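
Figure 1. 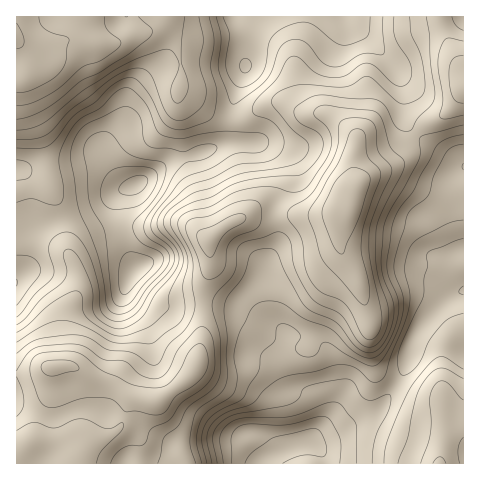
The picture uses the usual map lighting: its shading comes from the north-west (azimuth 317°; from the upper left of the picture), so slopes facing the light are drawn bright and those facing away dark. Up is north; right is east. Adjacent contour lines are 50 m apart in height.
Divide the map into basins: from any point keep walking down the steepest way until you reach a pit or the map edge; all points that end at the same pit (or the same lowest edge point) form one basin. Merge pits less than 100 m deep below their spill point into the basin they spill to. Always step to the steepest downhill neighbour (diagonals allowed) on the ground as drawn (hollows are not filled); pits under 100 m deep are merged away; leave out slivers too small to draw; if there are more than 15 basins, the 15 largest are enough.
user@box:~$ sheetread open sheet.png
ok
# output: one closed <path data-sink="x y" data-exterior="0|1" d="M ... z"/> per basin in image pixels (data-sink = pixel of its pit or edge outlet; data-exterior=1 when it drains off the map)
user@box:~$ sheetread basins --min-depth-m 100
<path data-sink="260 463" data-exterior="1" d="M463 91l-12 18-11 9-16 8-35 39-24 12-8 8-10 23-18 6-11 2-69 0-19 6-21 19 2 25-7 22-1 41-5 33-12 18-28 21-28-6-38-16-21-13-22 1-16 6-16 1-1 89 447 1z"/><path data-sink="136 185" data-exterior="0" d="M158 29l-47 15-45-4-30 14-9-1-11-11 1 332 16-1 16-6 22-1 21 13 38 16 28 6 28-21 12-18 5-33 1-41 7-22-2-25 14-14 21-10 85-3 15-4 6-6 6-18-3-13 3-36-9-10-20-13-23-1-21-11-16 3-19 13-11 3-12 0-12-5-34-24 3-22-6-24-9-11z"/><path data-sink="245 67" data-exterior="0" d="M439 16l-277 0-15 15 11-2 12 9 6 8 5 16 1 16-3 14 36 26 10 3 12 0 11-3 19-13 16-3 21 11 18 0 15 7 19 17-3 36 3 13 9-9 24-12 35-39 25-16 15-20-1-19-18-35z"/>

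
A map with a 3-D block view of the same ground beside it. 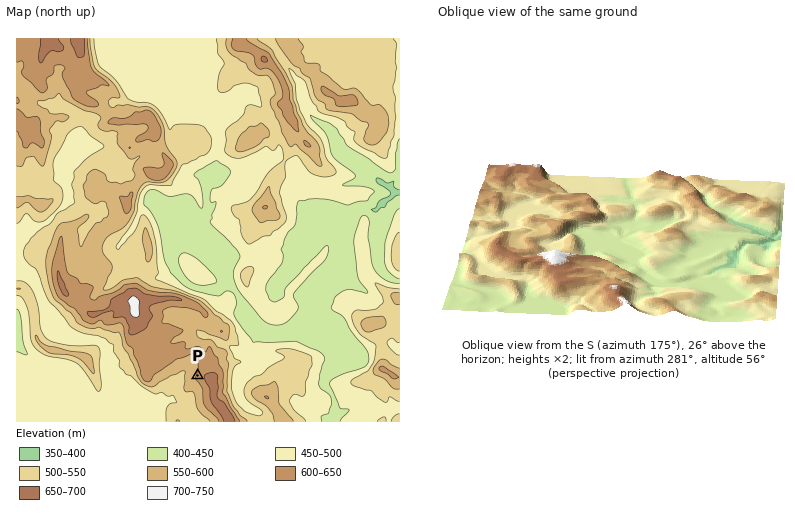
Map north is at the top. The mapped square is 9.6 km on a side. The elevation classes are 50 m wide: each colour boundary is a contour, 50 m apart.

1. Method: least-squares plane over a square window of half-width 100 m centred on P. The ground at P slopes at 15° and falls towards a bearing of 280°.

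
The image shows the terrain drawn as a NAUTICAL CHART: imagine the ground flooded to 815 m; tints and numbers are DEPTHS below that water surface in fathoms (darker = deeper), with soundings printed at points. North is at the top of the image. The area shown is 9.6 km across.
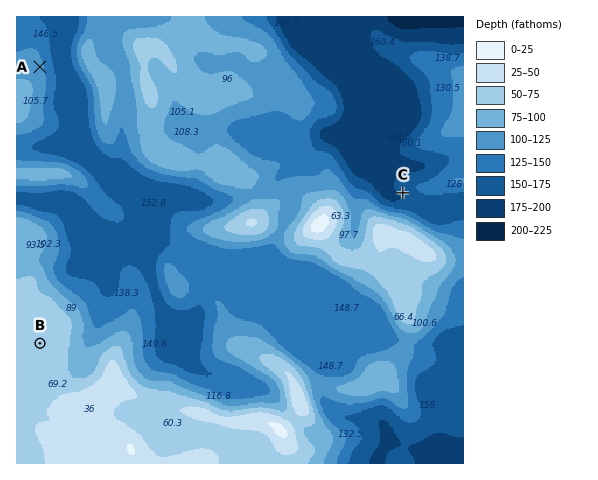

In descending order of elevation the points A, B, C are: B A C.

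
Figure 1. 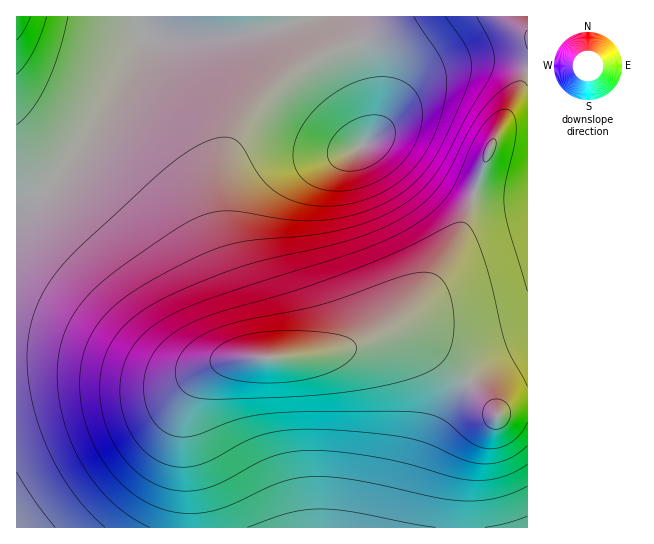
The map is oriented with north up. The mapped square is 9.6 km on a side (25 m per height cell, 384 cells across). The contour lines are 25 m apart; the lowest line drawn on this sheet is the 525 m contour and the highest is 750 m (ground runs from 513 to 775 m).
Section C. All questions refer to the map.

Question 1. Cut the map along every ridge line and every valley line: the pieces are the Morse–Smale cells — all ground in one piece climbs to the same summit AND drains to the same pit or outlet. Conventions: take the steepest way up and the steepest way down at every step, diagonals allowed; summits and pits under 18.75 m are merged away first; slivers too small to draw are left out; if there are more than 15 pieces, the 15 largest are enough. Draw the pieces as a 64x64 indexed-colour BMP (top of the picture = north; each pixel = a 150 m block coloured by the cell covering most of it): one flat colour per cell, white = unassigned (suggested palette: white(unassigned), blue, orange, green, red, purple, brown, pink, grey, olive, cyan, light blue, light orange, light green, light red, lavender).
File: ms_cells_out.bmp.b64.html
<image width="64" height="64" href="data:image/bmp;base64,Qk12CAAAAAAAAHYAAAAoAAAAQAAAAEAAAAABAAQAAAAAAAAIAAATCwAAEwsAABAAAAAAAAAA////ALR3HwAOf/8ALKAsACgn1gC9Z5QAS1aMAMJ34wB/f38AIr28AM++FwDox64AeLv/AIrfmACWmP8A1bDFADMzMzMzMzMzMzMzIiIiIiIiIiIiIiIiIiIiIiIiIiIiMzMzMzMzMzMzMzMiIiIiIiIiIiIiIiIiIiIiIiIiIiIzMzMzMzMzMzMzMyIiIiIiIiIiIiIiIiIiIiIiIiIiIjMzMzMzMzMzMzMzIiIiIiIiIiIiIiIiIiIiIiIiIiIiMzMzMzMzMzMzMzMiIiIiIiIiIiIiIiIiIiIiIiIiIiIzMzMzMzMzMzMzMyIiIiIiIiIiIiIiIiIiIiIiIiIiIjMzMzMzMzMzMzMzIiIiIiIiIiIiIiIiIiIiIiIiIiIiMzMzMzMzMzMzMzMiIiIiIiIiIiIiIiIiIiIiIiIiIiIzMzMzMzMzMzMzMyIiIiIiIiIiIiIiIiIiIiIiIiIiIjMzMzMzMzMzMzMyIiIiIiIiIiIiIiIiIiIiIiIiIiIiMzMzMzMzMzMzMzIiIiIiIiIiIiIiIiIiIiIiIiIiIiIzMzMzMzMzMzMzMiIiIiIiIiIiIiIiIiIiIiIiIiIiIjMzMzMzMzMzMzMyIiIiIiIiIiIiIiIiIiIiIiIiIiIiMzMzMzMzMzMzMzIiIiIiIiIiIiIiIiIiIiIiIiIiIiIzMzMzMzMzMzMzMiIiIiIiIiIiIiIiIiIiIiIiIiISIjMzMzMzMzMzMzMzIiIiIiIiIiIiIiIiIiIiIiIiIRERMzMzMzMzMzMzMzMiIiIiIiIiIiIiIiIiIiIiIiIREREzMzMzMzMzMzMzMyIiIiIiIiIiIiIiIiIiIiIiIRERETMzMzMzMzMzMzMzMiIiIiIiIiIiIiIiIiIiIiIRERERMzMzMzMzMzEREREzIiIiIiIiIiIiIiIiIiIiIREREREzMzMzMzERERERERESIiIiIiIiIiIiIiIiIiIRERERETMzMzERERERERERERERERERERIiIiIiIiIiIRERERERERERERERERERERERERERERERERESIiIiIiERERERERERERERERERERERERERERERERERERERIiIiERERERERERERERERERERERERERERERERERERERERERERERERERERERERERERERERERERERERERERERERERERERERERERERERERERERERERERERERERERERERERERERERERERERERERERERERERERERERERERERERERERERERERERERERERERERERERERERERERERERERERERERERERERERERERERERERERERERERERERERERERERERERERERERERERERERERERERERERERERERERERERERERERERERERERERERERERERERERERERERERERERERERERERERERERERERERERERERERERERERERERERERERERERERERERERERERERERERERERERERERERERERERERERERERERERERERERERERERERERERERERERERERERERERERERERERERERERERERERERERERERERERERERERERERERERERERERERERERERERERERERERERERERERERERERERERERERERERERERERERERERERERERERERERERERERERERERERERERERERERERERERERERERERERERERERERERERERERERERERERERERERERERERERERERERERERERERERERERERERERERERERERERERERQRERERERERERERERERERERERERERERERERERERERERFEEREREREREREREREREREREREREREREREREREREREREUREERERERERERERERERERERERERERERERERERERERERRERBERERERERERERERERERERERERERERERERERERERFEREQREREREREREREREREREREREREREREREREREREREURERBERERERERERERERERERERERERERERERERERERERREREQRERERERERERERERERERERERERERERERERERERFEREREEREREREREREREREREREREREREREREREREREREURERERBERERERERERERERERERERERERERERERERERERREREREERERERERERERERERERERERERERERERERERERFERERERBEREREREREREREREREREREREREREREREREREUREREREQRERERERERERERERERERERERERERERERERERRERERERBERERERERERERERERERERERERERERERERERFEREREREQREREREREREREREREREREREREREREREREREURERERERBERERERERERERERERERERERERERERERERERREREREREQRERERERERERERERERERERERERERERERERFERERERERBEREREREREREREREREREREREREREREREREUREREREREQRERERERERERERERERERERERERERERERERRERERERERBERERERERERERERERERERERERERERERERFEREREREREQREREREREREREREREREREREREREREREREUREREREREREERERERERERERERERERERERERERERERERREREREREREQRERERERERERERERERERERERERERERERFERERERERERBEREREREREREREREREREREREREREREREURERERERERBERERERERERERERERERERERERERERERER"/>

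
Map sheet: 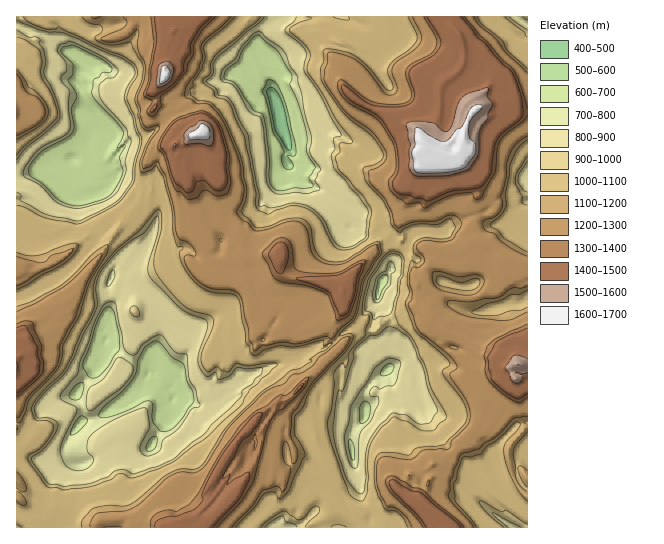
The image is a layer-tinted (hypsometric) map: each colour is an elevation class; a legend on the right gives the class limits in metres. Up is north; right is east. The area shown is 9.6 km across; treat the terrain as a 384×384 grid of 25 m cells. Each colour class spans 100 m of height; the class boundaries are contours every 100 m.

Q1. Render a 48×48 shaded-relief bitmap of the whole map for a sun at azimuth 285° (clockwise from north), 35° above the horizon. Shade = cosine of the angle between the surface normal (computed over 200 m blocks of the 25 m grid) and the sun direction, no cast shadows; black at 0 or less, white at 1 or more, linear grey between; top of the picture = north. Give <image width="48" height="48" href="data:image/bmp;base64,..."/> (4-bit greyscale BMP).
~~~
<image width="48" height="48" href="data:image/bmp;base64,Qk32BAAAAAAAAHYAAAAoAAAAMAAAADAAAAABAAQAAAAAAIAEAAATCwAAEwsAABAAAAAAAAAAAAAAABEREQAiIiIAMzMzAERERABVVVUAZmZmAHd3dwCIiIgAmZmZAKqqqgC7u7sAzMzMAN3d3QDu7u4A////AJmIm9uZqtypmDACUjmqmJmZmavKYhRke4iZmsyqqruruoIANleImYmZmqulMkV5mUaJmZqZvcma3KggBHeIiYisurlDNHiJmVeImqqZm9yZzalxFGRoiGbO3IZmM4iZq0RGmazLmr3KrciVNmJImDXu6WmXM4maq2NIeKq6isy6vul3VnQ3hifv2ZmYQmiaqSJXeKuZmJvcve1XZnZFhAjvyKupcjaahYQTaaqZhIy93O6UdmZVcwnuqau6uVJKhIgwObqZhVvKze7WRmNIYhjtuZma3Zc0h2hzBLy6lzbNrN7tVFI4UibO2nasvdmDSAFYZGisuDWt2s3utVInYiOd22i9zNuIZQA4eJUnu3Wc25ve3IMDciNsuZm8vMqYdgADSdpBWZia3JnO3boQYyVqqZrMu7malgAAFLykFZmcyoec3d2QFCVoq6vMu5q7l3IAAUvaMomc2oU3vczJECRkjLzN25zLmHQgABjdUnmb7JdmWKq9sQJmWbzLzK3cuoQyAAW9okqq3amadGd62wBIiLvKuqzbqXREEAKtxkipvcmspmZUe4AFiLu6mZrcqVRoIACcyHeZndq8uIiIdCREabupiJmbzJiIYAB8uIiYisrMuJmZmjAmq8yomIiZq7uZggA8uHmqmJnMqZmZrIAFzuyYZmaKq7zblABJqYq6mHi8mZiIq6ACzuyYiZdUVzas2ABpmau5qoeJmYiKq5AAv/11aL2mVUI3zTA5msuruoiJm6mZqqMAb/1VmHq5iIhjTMAHm9usyZmZrKRoiLsADP6oiIiZmXm7VLkAety8ypmZvaNER6uxBt3JmZiZh5mrt3pxJ927uYmZrbQzNWzaRr25qZiGVZmZmZmnMp7bmImYmpljE2rdmHmZ3ZhUeJmZibqZhEzsmIiEW8tjI4ndylRljaU2iXZXibzKmGrciIgzaamFR5nNzIdlaJhCaWZ1WLzNuYrLeIdAJqqHiZq8u4hkV4diNndEiZre65zLZnQgAnqaqau7y5h1RWRCE2VYmZmu/Z3bd4IAAVmtyrvM3ad2ZnMQAAOJmZmd/ozbiIIAAUmt3Lvdzup2U0YQABFIiZms/8rJiXIAATm83cmc7u2YhhIgAQAUeJms7/3Id2EAEindvdqb3e2YmUIREBASJYmc3v/ctRABESrty8urzNyYqlQxMzABInmb7L7t2AADMDzsrMqrvMt3u2R0EoYQAnm73ae8txAUQGzcvLqLypmZvIRoUocgAou83sZ5hkIiM43MzLq5iruZrLZHZGQiI5y878NERlQzRJ3MzMlGit2pm7hoUxQyNb277/cAEjVFZp3MzbZ1fd2piJmIQFQ0RZvM3/0QAAFoiJzs3Jlkve2ZmImXMZYkRHm7vf1xAAEWibzd7ZZGzd26mYh0IYYxN4h4rO2VAAECibzN3HZ4nNzdqYcxNmVVR5qFjN2WACMAWqq7mZiJmb3dyXQjaXiHiIrLid2YMAIwKL25mZmZmbzcuDE2dshmeqmbutyZcQA0BJzamJmZmczLlBJ2RQ=="/>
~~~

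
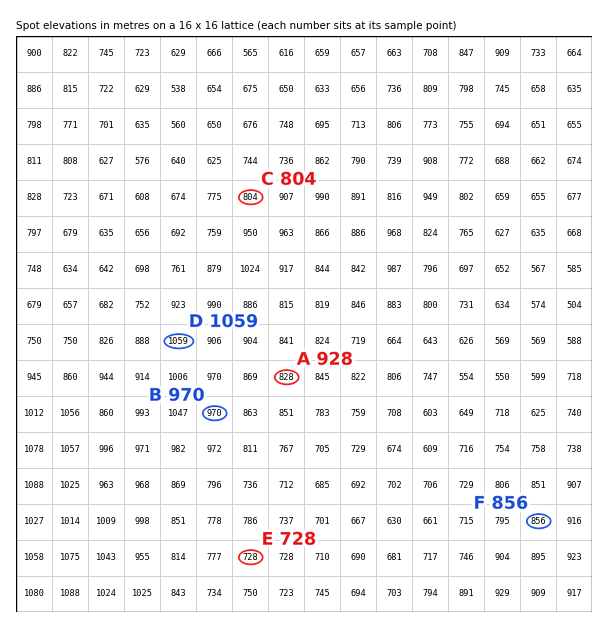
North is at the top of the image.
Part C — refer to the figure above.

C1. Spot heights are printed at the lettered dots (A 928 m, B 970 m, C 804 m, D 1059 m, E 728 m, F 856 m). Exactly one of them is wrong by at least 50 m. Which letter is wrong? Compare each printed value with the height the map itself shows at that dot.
A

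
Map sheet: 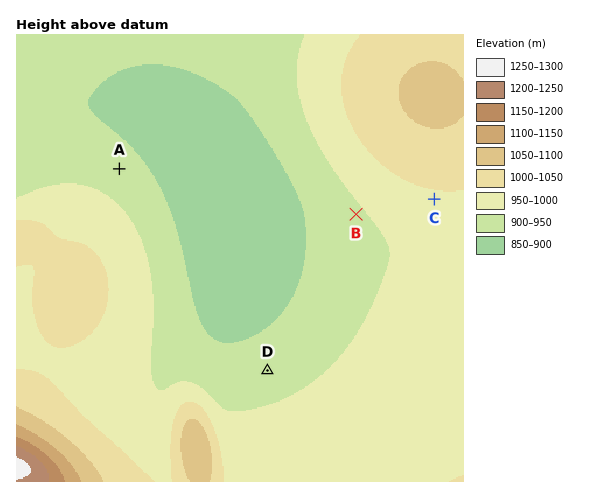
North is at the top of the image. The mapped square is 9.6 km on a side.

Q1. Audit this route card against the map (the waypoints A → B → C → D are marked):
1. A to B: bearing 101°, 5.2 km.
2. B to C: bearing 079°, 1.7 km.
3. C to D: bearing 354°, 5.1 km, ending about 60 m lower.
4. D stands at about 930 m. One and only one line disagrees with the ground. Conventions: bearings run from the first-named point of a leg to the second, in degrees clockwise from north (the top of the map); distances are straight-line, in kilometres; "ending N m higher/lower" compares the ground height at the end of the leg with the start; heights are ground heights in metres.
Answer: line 3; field bearing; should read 224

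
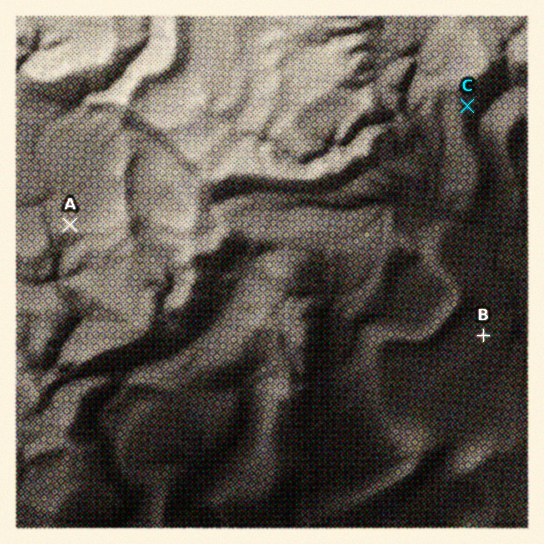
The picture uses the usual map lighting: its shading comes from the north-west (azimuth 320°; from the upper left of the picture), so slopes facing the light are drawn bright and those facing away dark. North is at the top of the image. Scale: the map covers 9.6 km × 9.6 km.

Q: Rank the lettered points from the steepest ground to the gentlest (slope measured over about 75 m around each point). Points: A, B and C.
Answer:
C A B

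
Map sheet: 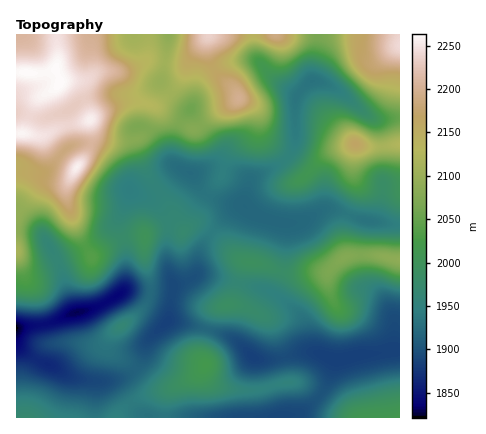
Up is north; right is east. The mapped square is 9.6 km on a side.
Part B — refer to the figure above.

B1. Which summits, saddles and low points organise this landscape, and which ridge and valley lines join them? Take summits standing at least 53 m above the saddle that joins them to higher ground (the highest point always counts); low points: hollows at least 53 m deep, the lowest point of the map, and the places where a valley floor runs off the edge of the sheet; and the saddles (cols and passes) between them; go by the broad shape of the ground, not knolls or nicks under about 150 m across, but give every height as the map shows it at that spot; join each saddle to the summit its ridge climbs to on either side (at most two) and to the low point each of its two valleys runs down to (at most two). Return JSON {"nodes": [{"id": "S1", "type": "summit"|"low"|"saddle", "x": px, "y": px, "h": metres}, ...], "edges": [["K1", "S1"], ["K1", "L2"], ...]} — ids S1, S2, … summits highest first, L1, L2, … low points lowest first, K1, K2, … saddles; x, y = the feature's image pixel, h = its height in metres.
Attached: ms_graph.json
{"nodes": [
{"id": "S1", "type": "summit", "x": 28, "y": 72, "h": 2263},
{"id": "S2", "type": "summit", "x": 400, "y": 46, "h": 2242},
{"id": "S3", "type": "summit", "x": 208, "y": 36, "h": 2235},
{"id": "S4", "type": "summit", "x": 356, "y": 144, "h": 2166},
{"id": "S5", "type": "summit", "x": 400, "y": 260, "h": 2088},
{"id": "S6", "type": "summit", "x": 206, "y": 366, "h": 2017},
{"id": "S7", "type": "summit", "x": 398, "y": 418, "h": 2017},
{"id": "L1", "type": "low", "x": 16, "y": 328, "h": 1821},
{"id": "K1", "type": "saddle", "x": 166, "y": 62, "h": 2107},
{"id": "K2", "type": "saddle", "x": 318, "y": 36, "h": 2065},
{"id": "K3", "type": "saddle", "x": 286, "y": 158, "h": 1953},
{"id": "K4", "type": "saddle", "x": 212, "y": 232, "h": 1942},
{"id": "K5", "type": "saddle", "x": 206, "y": 330, "h": 1919},
{"id": "K6", "type": "saddle", "x": 136, "y": 370, "h": 1913},
{"id": "K7", "type": "saddle", "x": 320, "y": 396, "h": 1900}],
"edges": [["K1", "S1"], ["K1", "S3"], ["K1", "L1"], ["K2", "S2"], ["K2", "S3"], ["K2", "L1"], ["K3", "S3"], ["K3", "S4"], ["K3", "L1"], ["K4", "S1"], ["K4", "S5"], ["K4", "L1"], ["K5", "S5"], ["K5", "S6"], ["K5", "L1"], ["K6", "S1"], ["K6", "S6"], ["K6", "L1"], ["K7", "S6"], ["K7", "S7"], ["K7", "L1"]]}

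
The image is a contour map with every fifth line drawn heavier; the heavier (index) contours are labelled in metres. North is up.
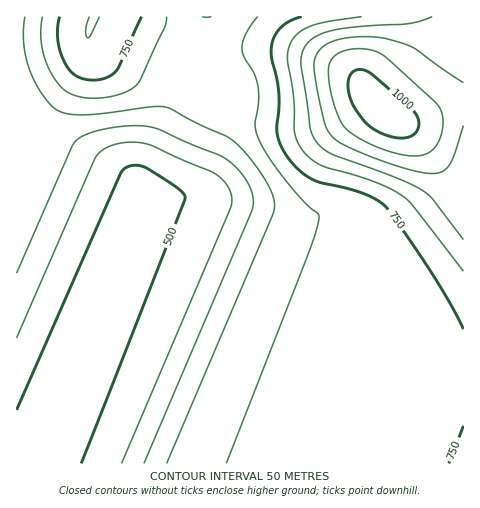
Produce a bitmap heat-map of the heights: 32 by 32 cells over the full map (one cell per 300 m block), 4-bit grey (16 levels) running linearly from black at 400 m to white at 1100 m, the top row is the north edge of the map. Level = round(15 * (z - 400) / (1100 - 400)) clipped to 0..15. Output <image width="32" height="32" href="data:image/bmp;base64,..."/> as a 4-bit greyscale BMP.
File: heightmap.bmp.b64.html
<image width="32" height="32" href="data:image/bmp;base64,Qk12AgAAAAAAAHYAAAAoAAAAIAAAACAAAAABAAQAAAAAAAACAAATCwAAEwsAABAAAAAAAAAAAAAAABEREQAiIiIAMzMzAERERABVVVUAZmZmAHd3dwCIiIgAmZmZAKqqqgC7u7sAzMzMAN3d3QDu7u4A////ACIiIjNEVmZmd3d3d3d3d3giIiIjNFVmZmd3d3d3d3d4IiIiIzRVZmZnd3d3d3d3dyIiIiI0RWZmZ3d3d3d3d3ciIiIiM0VWZmZ3d3d3d3d3IiIiIjNEVmZmd3d3d3d3dyIiIiIjNFVmZmd3d3d3d3cyIiIiIzRFZmZnd3d3d3d3MiIiIiIzRVZmZ3d3d3d3dzMiIiIiM0VWZmZ3d3d3d3czIiIiIiNEVmZmd3d3d3d3QzIiIiIjNFVmZmd3d3d3eEMyIiIiIzRFZmZnd3d3d4hDMiIiIiIzRVZmZ3d3d3eIRDMiIiIiM0RWZmZ3d3d4iUQzIiIiIiM0VWZmd3d3iIlUQzIiIiIjNFVmZnd3d4iaVEMyIiIiIjRFZmZ3d3iJmlVEMyIiIiIzRVZnd3eImapVRDMiIiIiM0Vmd3eIiZqqVVRDIiIiMzRFZ3iImZqrulVUQzIiMzREVneJmaq7u7pVVEQzMzREVWZ4maq7zMy7VVVEREREVVZneJq7zN3cy1VVVVVVVVZmZ3iavN3d3MtVVmZmVVVmZmd4mszd3dzLVWZ3dmZmZmZneJvN3d3Mu1ZneHd2ZmZmZ3irzd3cy7tWd4iHdmZmZmeJq8zdzLu7VniIiHdmZmZ3iau8zLu7qlZ4iYh3ZmZmd4iaq7u6qqpWeImIh3ZmZmd4iJmZmqqq"/>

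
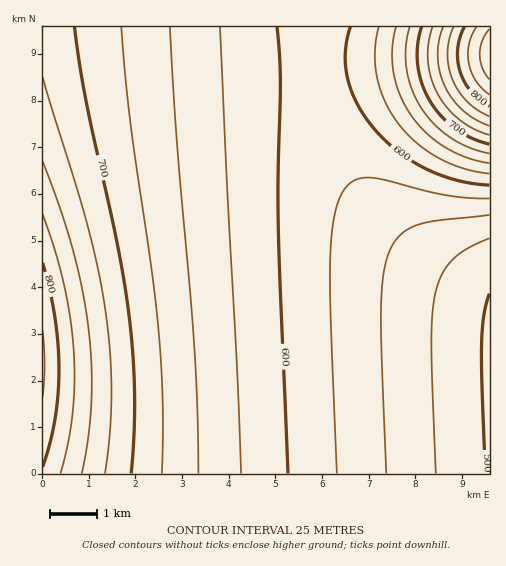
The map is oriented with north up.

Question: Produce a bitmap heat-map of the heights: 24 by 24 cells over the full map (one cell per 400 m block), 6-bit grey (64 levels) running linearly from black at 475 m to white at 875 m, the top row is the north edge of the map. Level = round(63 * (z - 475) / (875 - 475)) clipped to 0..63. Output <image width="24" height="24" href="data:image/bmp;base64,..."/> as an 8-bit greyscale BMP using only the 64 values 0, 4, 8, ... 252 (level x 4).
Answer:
<image width="24" height="24" href="data:image/bmp;base64,Qk12BgAAAAAAADYEAAAoAAAAGAAAABgAAAABAAgAAAAAAEACAAATCwAAEwsAAAABAAAAAAAAAAAAAAEBAQACAgIAAwMDAAQEBAAFBQUABgYGAAcHBwAICAgACQkJAAoKCgALCwsADAwMAA0NDQAODg4ADw8PABAQEAAREREAEhISABMTEwAUFBQAFRUVABYWFgAXFxcAGBgYABkZGQAaGhoAGxsbABwcHAAdHR0AHh4eAB8fHwAgICAAISEhACIiIgAjIyMAJCQkACUlJQAmJiYAJycnACgoKAApKSkAKioqACsrKwAsLCwALS0tAC4uLgAvLy8AMDAwADExMQAyMjIAMzMzADQ0NAA1NTUANjY2ADc3NwA4ODgAOTk5ADo6OgA7OzsAPDw8AD09PQA+Pj4APz8/AEBAQABBQUEAQkJCAENDQwBEREQARUVFAEZGRgBHR0cASEhIAElJSQBKSkoAS0tLAExMTABNTU0ATk5OAE9PTwBQUFAAUVFRAFJSUgBTU1MAVFRUAFVVVQBWVlYAV1dXAFhYWABZWVkAWlpaAFtbWwBcXFwAXV1dAF5eXgBfX18AYGBgAGFhYQBiYmIAY2NjAGRkZABlZWUAZmZmAGdnZwBoaGgAaWlpAGpqagBra2sAbGxsAG1tbQBubm4Ab29vAHBwcABxcXEAcnJyAHNzcwB0dHQAdXV1AHZ2dgB3d3cAeHh4AHl5eQB6enoAe3t7AHx8fAB9fX0Afn5+AH9/fwCAgIAAgYGBAIKCggCDg4MAhISEAIWFhQCGhoYAh4eHAIiIiACJiYkAioqKAIuLiwCMjIwAjY2NAI6OjgCPj48AkJCQAJGRkQCSkpIAk5OTAJSUlACVlZUAlpaWAJeXlwCYmJgAmZmZAJqamgCbm5sAnJycAJ2dnQCenp4An5+fAKCgoAChoaEAoqKiAKOjowCkpKQApaWlAKampgCnp6cAqKioAKmpqQCqqqoAq6urAKysrACtra0Arq6uAK+vrwCwsLAAsbGxALKysgCzs7MAtLS0ALW1tQC2trYAt7e3ALi4uAC5ubkAurq6ALu7uwC8vLwAvb29AL6+vgC/v78AwMDAAMHBwQDCwsIAw8PDAMTExADFxcUAxsbGAMfHxwDIyMgAycnJAMrKygDLy8sAzMzMAM3NzQDOzs4Az8/PANDQ0ADR0dEA0tLSANPT0wDU1NQA1dXVANbW1gDX19cA2NjYANnZ2QDa2toA29vbANzc3ADd3d0A3t7eAN/f3wDg4OAA4eHhAOLi4gDj4+MA5OTkAOXl5QDm5uYA5+fnAOjo6ADp6ekA6urqAOvr6wDs7OwA7e3tAO7u7gDv7+8A8PDwAPHx8QDy8vIA8/PzAPT09AD19fUA9vb2APf39wD4+PgA+fn5APr6+gD7+/sA/Pz8AP39/QD+/v4A////AMi4qJyQiHx0bGhgWFRMSEA8NDAoJBwYEMy8rKCUiHx0bGhgWFRMSEA8NDAoJBwYENC8rKCUiHx0bGRgWFRMSEA8NDAoJBwYENDAsKCUiHx0bGRgWFRMREA4NDAoJBwYENTAsKCUiHx0bGRgWFBMREA4NCwoIBwYENTAsKCUiHx0bGRgWFBMREA4NCwoIBwUENTAsKCUiHx0bGRcWFBMREA4NCwoIBwUENTArKCQhHx0bGRcWFBMREA4NCwoIBwYENC8rJyQhHx0bGRcWFBMREA4NCwoIBwYEMy4qJyQhHxwbGRcWFBMREA4NCwoJBwYFMi0qJiMhHhwaGRcWFBMREA4NDAoJCAYFMSwpJSMgHhwaGRcVFBMREA4NDAsKCAcGLysoJSIgHhwaGRcVFBIREA4NDAsKCgkILionJCIgHhwaGBcVFBIREA8ODQwMDAsLLSkmJCEfHRwaGBcVFBMREA8ODg4ODg8PKygmIyEfHRsaGBcVFBMREBAPDxAREhMUKiclIyEfHRsaGBcVFBMSERARERIUFhgaKSckIiAeHRsaGBcVFBMSERESExUYGx4hKCYkIiAeHRsaGBcVFBMSEhITFRgcISUpJyUjIiAeHRsZGBcVFBMSEhMVFxsgJiswJyUjISAeHBsZGBYVFBMTExQWGR4jKjA2JiQjIR8eHBsZGBYVFBMTExQWGh8lLTQ6JiQiIR8eHBsZGBYVFBMTExQXGiAmLTU7JiQiIR8eHBsZGBYVFBMTExQWGh8lLDQ6A=="/>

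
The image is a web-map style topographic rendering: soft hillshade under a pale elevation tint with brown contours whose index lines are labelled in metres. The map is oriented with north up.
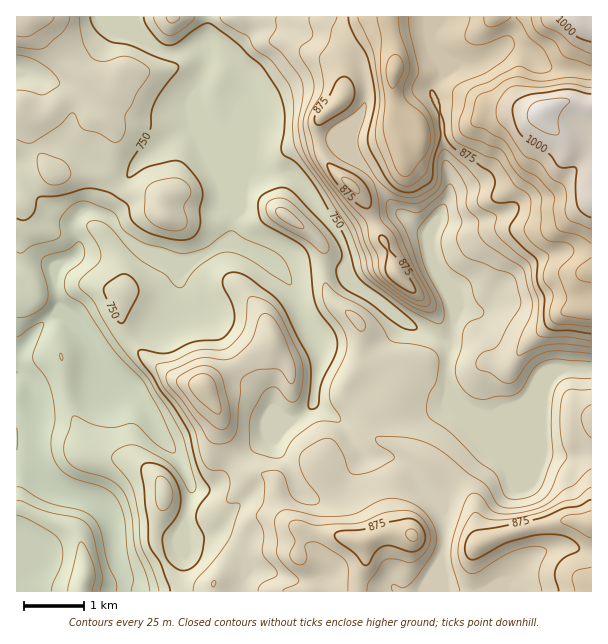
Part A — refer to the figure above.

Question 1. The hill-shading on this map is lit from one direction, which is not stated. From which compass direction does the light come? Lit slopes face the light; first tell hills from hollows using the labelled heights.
NW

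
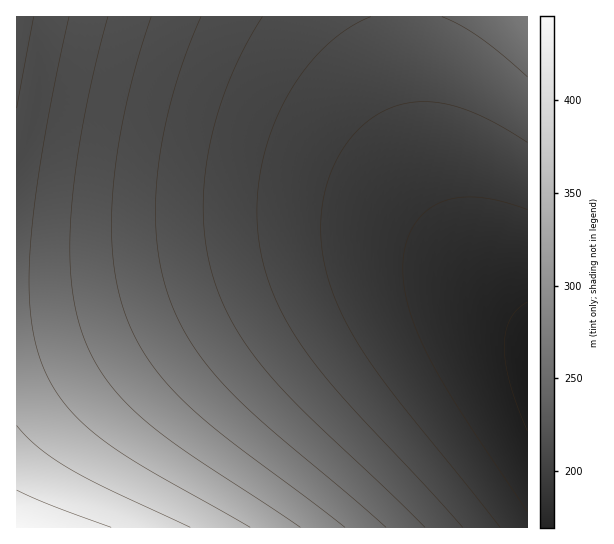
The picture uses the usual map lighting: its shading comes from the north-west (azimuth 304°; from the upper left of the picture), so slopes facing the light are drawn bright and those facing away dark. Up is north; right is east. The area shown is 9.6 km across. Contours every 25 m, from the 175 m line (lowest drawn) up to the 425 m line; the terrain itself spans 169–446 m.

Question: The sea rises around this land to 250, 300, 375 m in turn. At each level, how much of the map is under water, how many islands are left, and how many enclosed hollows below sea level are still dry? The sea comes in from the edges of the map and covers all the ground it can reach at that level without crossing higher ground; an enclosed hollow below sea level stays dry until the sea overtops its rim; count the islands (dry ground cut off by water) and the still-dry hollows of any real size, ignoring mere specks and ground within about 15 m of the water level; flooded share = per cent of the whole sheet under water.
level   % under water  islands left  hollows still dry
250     40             0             0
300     62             0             0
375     90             0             0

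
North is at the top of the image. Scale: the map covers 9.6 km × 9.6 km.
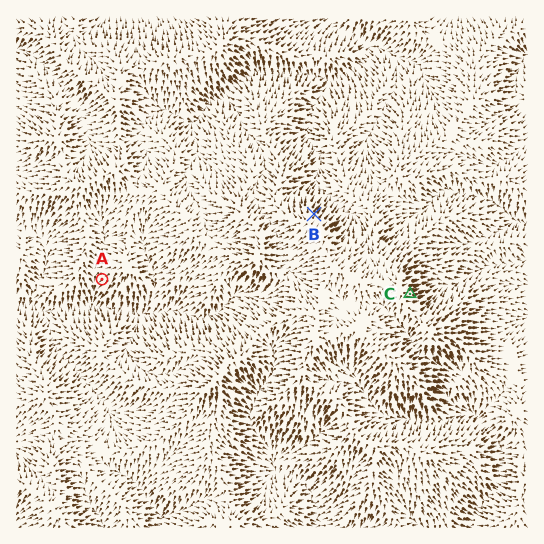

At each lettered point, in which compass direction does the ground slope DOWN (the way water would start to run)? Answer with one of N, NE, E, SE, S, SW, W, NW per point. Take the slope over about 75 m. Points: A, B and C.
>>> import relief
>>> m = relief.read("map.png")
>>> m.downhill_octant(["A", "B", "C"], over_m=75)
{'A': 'SW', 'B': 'NE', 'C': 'E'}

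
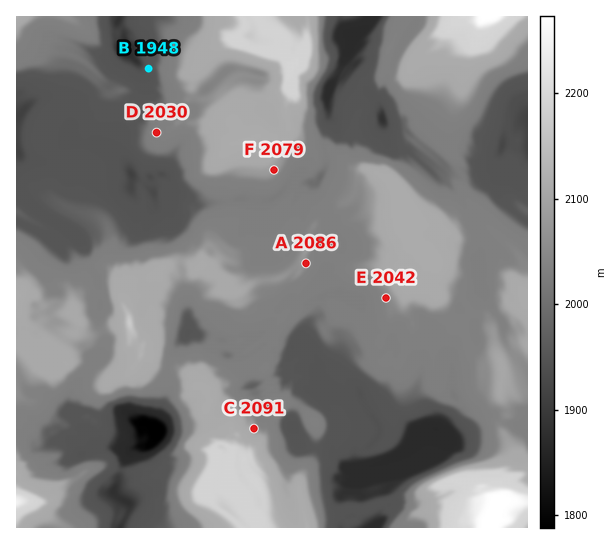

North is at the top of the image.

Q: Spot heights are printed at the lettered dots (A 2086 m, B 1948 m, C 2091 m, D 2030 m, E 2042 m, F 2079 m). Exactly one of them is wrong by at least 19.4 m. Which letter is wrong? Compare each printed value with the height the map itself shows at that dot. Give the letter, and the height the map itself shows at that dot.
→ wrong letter A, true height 2047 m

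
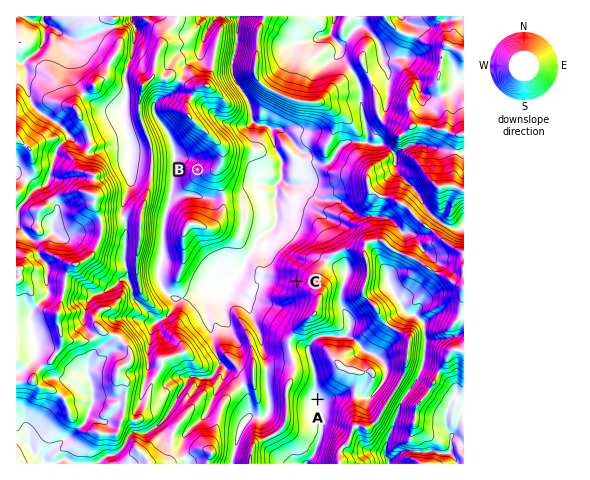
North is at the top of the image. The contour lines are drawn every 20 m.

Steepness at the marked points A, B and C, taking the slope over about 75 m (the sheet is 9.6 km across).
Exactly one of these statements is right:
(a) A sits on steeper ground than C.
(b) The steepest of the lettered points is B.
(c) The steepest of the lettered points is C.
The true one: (c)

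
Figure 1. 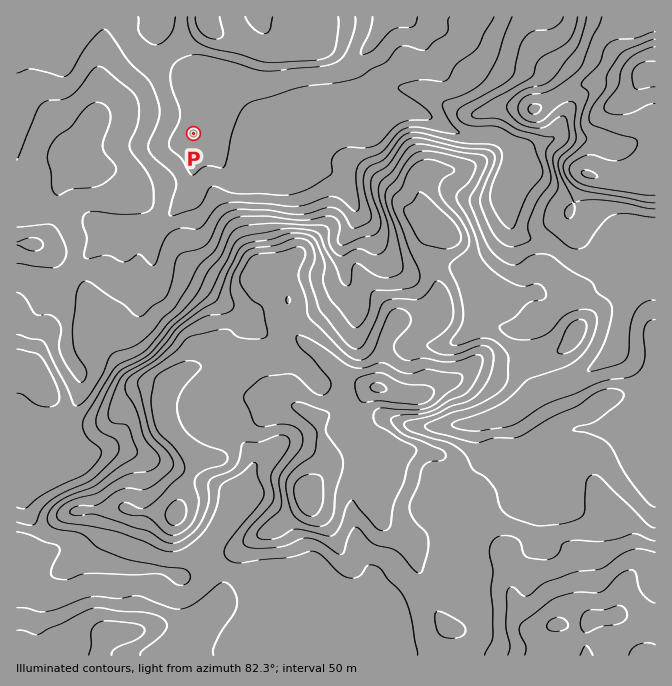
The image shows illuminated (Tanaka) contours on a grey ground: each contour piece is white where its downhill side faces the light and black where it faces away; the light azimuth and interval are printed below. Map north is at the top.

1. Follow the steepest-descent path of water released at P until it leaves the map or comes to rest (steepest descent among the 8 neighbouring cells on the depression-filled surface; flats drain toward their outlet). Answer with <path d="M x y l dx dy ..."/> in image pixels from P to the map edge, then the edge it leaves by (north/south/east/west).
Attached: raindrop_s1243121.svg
<path d="M194 133l3 0 55-55 30 0 2-1 13 0 1-2 29 0 1-2 9 0 1-1 4 0 6-4 24-25 0-1 6-9 6-10-2-3 0-3"/>
exit: north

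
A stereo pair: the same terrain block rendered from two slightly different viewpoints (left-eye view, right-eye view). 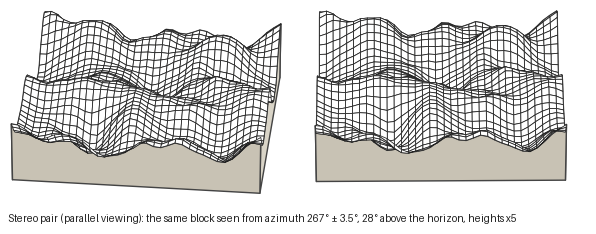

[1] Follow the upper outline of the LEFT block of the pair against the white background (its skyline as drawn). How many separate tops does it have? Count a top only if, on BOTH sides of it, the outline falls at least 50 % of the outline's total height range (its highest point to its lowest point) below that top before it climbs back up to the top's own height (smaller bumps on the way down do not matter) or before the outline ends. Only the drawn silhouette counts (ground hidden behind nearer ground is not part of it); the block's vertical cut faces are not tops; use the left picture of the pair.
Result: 0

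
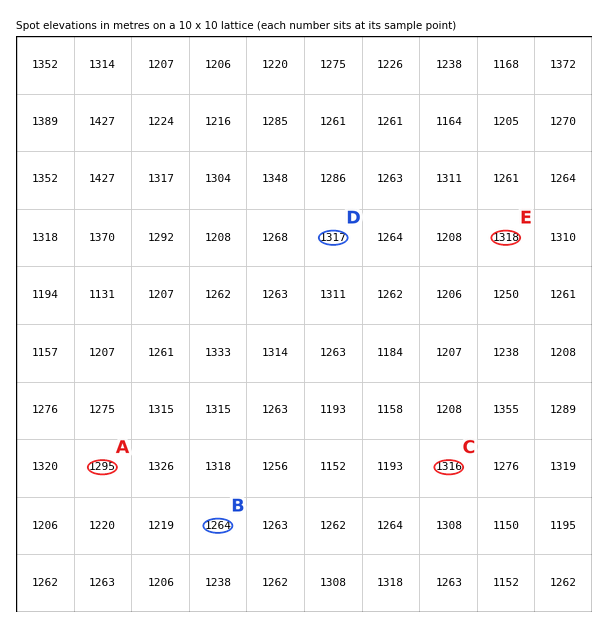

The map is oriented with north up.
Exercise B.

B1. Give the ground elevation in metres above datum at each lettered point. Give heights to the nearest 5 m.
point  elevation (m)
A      1295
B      1265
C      1315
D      1315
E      1320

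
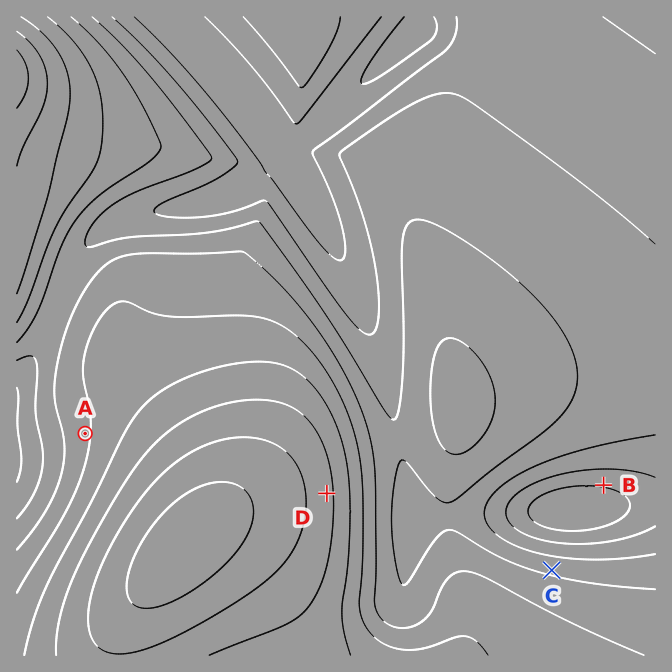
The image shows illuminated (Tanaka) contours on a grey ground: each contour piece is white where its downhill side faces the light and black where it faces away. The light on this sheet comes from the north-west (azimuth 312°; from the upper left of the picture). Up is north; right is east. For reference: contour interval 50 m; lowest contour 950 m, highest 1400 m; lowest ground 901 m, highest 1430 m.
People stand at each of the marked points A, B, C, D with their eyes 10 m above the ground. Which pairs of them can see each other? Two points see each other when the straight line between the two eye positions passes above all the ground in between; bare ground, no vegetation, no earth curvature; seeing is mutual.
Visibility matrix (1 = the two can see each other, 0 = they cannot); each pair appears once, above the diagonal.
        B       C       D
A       0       0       0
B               1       1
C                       1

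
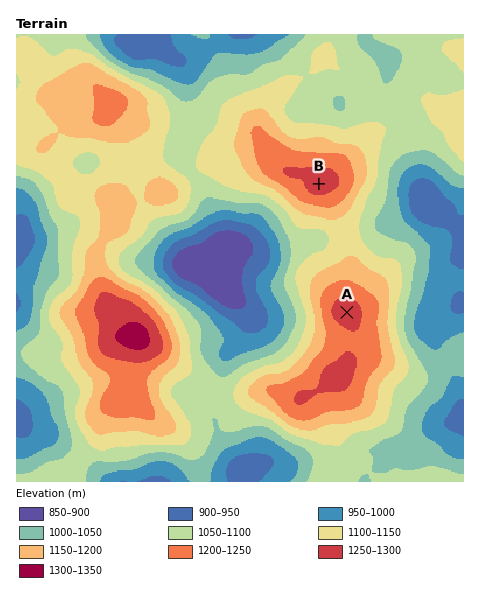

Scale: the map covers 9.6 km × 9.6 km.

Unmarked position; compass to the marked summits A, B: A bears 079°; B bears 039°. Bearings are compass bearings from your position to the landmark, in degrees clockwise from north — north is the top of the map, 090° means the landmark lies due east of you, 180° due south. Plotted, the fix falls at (190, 343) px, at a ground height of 1100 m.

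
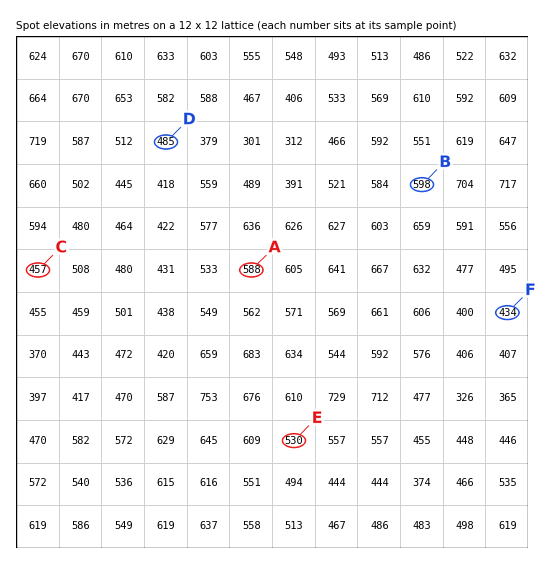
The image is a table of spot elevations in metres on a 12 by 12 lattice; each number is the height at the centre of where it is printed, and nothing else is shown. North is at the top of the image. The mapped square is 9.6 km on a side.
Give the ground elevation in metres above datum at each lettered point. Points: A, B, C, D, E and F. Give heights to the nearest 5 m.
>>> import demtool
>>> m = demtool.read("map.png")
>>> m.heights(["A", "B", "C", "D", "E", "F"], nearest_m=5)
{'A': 590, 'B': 600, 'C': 455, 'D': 485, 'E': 530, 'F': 435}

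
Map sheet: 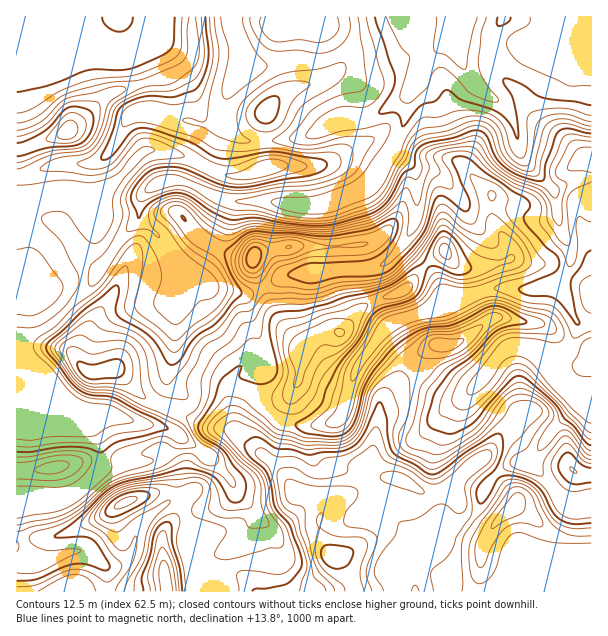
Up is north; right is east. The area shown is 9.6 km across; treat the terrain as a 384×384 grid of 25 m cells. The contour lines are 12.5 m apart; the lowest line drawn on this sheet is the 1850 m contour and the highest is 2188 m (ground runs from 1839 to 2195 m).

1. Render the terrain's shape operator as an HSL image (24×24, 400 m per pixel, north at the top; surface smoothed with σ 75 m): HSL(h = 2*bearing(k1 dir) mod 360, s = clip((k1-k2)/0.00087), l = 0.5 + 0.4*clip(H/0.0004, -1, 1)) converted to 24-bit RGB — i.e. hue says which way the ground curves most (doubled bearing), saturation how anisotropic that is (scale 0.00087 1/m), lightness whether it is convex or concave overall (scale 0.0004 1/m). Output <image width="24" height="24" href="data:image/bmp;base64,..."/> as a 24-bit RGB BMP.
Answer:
<image width="24" height="24" href="data:image/bmp;base64,Qk32BgAAAAAAADYAAAAoAAAAGAAAABgAAAABABgAAAAAAMAGAAATCwAAEwsAAAAAAAAAAAAAOJRukGLDzKDOUjqfXEeYwWSm9P22KR5saXGWea6WcISaf02bpixFdc9FhLtVYVF/qKlzZmB7c0+GqrxYc4GBgIB/gIB/foF/iWJTUnkqc3cfaiYyKaBCb8gx/tllZzN7U5FZgIhnhGltTiNSs9yTobfKvHeSSG14cJ+Pk3GkN0CG2MaUV3R8gHt3gX9vgYJ1aVnUsZXn0WfvvE1SULoyDbeS9WBrZJO6g4G/XIOedzFbaTOTlt55X4hMs19xrmCuZoFVioldLIWG7YadikZVUq5QbuDncnbVYHM1P18iDXx89cz//c78A9a1vr8pkaNJOYxYljeMsR6zjNiYiL10oXF+WXtae2Vhond3YlyJhtR7C0xr8b7VqOfGWRtWZmUmtEB1oLBKHIEwAEARtPcp9oj/rXHu0c/pnBy9Qh0sQq8xq9+sW3+rsl6IrVace4m3nOTlZEDt7oGHDEMzau6G5S+NlRFsbpXQc3fexrbs1b/uIiTDl8I2ZoQYSq4klkAQMwAMVtHhnP/ej7rFZl3UkHbj0Iy6SN90l0BDI0FX4X7n+9DuGmwPElolk7TSRPv4aXAzYnYneG0oYHk5aKBSrVgqZxUK2wCYtuD1nu/SR8iDiYIfOmkRHRAy/X1wzI5KMWEwTnloJ2hK2mJT22CnZ6pLBOY+PBe0f4B/gH9/gmBVZlcjTB8MB/wJd9rwKJarvMiEvK5dehZBu5BSdJxUBi4x9Ls41JyIpoJ9PHJdNG5nQlyV3Z6x1N/tW+D3VxpCgH9/ez9tywApa7TlgfPXWsqmcEGBUliIpcFnk3ZWQECc35+akp55IWyCBMPb46Cat2lzjHtbM2RBFlE+vNFyv95oTQkqi1JShWCBegiKz/zkiofQz7PNaHmaKkWJonKVnqiCsn6BNyZU3dF8p2Rrv7QnADMq3IWKyW2cz09gnKlCDl05KcUjpyslcESBsIKjOYSMMMz84KKkW4x1qrWSnHyrJChtgKCxqWufqH9zWDGdn9Stym/S9NTfAIp/DG5DpHzj2NH69sz/6k3TGjcQg4wkUtl7M6a9nJR1HXI4HcMa1oN4YoU5ckg/b1BrOnxCbUqWunKsf7rEdK2xgn291JDJ/43MEDsEDjMAIzgEPHEb/8z5zND/laD6zGXUiCNeh4SanpCoJJBm3CBCynqAX2l5b3qDbIdyTEMlooQKJ8IQZIxGOmo6WbZhk2Ls7cz//Mz/FkJXWmoPI0cAPjMAUFMVcyIlr7mAgZJ+iYp9nGhyF1dJ45WBcIiYblOLfD1CKTCM9tnVLshKVGQaRVgdUF4PMkQEAzAK/46i/RvtsvDxnorkrY7YZKnTSKvLR3evh45+inR9jGCArLFsHL1zvVyWcSRZjN61Jsb8uun128z/0Mz/zcz/2Mz/5ND7Ne7WADIz+dvSa3fNhTyHpdGQeFugZjeVtLBFiYVoemZjgnV9ramKPa+anQvDqtzrp/LcQWKSHaUXe44YPDgELioFY2wZpTex/8zfABdV1f9yeihfu3tCsa1BqZ9NKRFgpcB8h3ynh36qe5CtwIikwsAtAD0pt/ZDaQQAMxEAVlUAMDECU1ISW3QcIlIMEDoNqVci+AXVsuZpdiJWktWOi8HnsKvoQAJtw7iCVX8gTH8icJEhKoKa/qjNmSGVT2QILOj/vd381sn93879srz6sq3sj5XPOZiICV9a6DlQsmc6htimf/CdPIB5OgQm0Xyhna9R05/1+kDygOBQB4BCJK6q3830q8H0a5jJbFdIXHMkiagIeZUSri+S1YfIzn3PFGdySdW5oNTs35zZ1550LRc5Pjdxiat8qMveS2BtsGzS89jpzoC6Bko6np0na0QfhGg2WlSFuE6uxb2eWJRiOWcyTWokiJAsy1i+JaRtYnk6YpVA15qJdBOJULqqgdajWpREWnVjNpRmxoZ19oDI1CfzQIAidKNJYLhUOm56T5So0qa2vGyyj3CVZXqKiKiEQ5hMPHp2nnxjWKdNczIjmVZAWqdga4ZGfV5OeYFxWX1TXoE/apJCzzOcrHjq16fmxMuON2R8SnZjaoxDtGBauWu/pH61fJ6Rm4KhPFl9e7J0k0iRoWGNfrGVhHWKgGxsfXxtgH99fn99eYF0gnlneYNgUnpLcUBI8uW3NjqUb0OApYBRcYFHgY5KZp5Ogpp9aWaEoGeSS5xcZEB5sq9/fohiem1ogHx4fYB7f4GBf3+Af3qCjnSQgpqDb3qEQkd88Pa3MCxtbzyiorq1kIKylp6wkqqobpN/ZFp6nW2Bb2OfR1l4sIZ4s3qMZJqgdn6Jg32K"/>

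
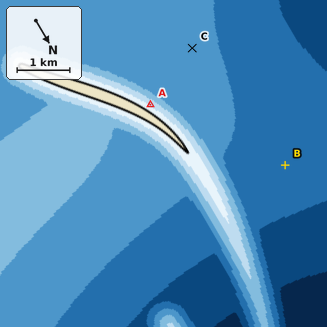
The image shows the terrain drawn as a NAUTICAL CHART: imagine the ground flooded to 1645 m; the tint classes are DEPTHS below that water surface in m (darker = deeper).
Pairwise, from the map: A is above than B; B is below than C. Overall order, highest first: A C B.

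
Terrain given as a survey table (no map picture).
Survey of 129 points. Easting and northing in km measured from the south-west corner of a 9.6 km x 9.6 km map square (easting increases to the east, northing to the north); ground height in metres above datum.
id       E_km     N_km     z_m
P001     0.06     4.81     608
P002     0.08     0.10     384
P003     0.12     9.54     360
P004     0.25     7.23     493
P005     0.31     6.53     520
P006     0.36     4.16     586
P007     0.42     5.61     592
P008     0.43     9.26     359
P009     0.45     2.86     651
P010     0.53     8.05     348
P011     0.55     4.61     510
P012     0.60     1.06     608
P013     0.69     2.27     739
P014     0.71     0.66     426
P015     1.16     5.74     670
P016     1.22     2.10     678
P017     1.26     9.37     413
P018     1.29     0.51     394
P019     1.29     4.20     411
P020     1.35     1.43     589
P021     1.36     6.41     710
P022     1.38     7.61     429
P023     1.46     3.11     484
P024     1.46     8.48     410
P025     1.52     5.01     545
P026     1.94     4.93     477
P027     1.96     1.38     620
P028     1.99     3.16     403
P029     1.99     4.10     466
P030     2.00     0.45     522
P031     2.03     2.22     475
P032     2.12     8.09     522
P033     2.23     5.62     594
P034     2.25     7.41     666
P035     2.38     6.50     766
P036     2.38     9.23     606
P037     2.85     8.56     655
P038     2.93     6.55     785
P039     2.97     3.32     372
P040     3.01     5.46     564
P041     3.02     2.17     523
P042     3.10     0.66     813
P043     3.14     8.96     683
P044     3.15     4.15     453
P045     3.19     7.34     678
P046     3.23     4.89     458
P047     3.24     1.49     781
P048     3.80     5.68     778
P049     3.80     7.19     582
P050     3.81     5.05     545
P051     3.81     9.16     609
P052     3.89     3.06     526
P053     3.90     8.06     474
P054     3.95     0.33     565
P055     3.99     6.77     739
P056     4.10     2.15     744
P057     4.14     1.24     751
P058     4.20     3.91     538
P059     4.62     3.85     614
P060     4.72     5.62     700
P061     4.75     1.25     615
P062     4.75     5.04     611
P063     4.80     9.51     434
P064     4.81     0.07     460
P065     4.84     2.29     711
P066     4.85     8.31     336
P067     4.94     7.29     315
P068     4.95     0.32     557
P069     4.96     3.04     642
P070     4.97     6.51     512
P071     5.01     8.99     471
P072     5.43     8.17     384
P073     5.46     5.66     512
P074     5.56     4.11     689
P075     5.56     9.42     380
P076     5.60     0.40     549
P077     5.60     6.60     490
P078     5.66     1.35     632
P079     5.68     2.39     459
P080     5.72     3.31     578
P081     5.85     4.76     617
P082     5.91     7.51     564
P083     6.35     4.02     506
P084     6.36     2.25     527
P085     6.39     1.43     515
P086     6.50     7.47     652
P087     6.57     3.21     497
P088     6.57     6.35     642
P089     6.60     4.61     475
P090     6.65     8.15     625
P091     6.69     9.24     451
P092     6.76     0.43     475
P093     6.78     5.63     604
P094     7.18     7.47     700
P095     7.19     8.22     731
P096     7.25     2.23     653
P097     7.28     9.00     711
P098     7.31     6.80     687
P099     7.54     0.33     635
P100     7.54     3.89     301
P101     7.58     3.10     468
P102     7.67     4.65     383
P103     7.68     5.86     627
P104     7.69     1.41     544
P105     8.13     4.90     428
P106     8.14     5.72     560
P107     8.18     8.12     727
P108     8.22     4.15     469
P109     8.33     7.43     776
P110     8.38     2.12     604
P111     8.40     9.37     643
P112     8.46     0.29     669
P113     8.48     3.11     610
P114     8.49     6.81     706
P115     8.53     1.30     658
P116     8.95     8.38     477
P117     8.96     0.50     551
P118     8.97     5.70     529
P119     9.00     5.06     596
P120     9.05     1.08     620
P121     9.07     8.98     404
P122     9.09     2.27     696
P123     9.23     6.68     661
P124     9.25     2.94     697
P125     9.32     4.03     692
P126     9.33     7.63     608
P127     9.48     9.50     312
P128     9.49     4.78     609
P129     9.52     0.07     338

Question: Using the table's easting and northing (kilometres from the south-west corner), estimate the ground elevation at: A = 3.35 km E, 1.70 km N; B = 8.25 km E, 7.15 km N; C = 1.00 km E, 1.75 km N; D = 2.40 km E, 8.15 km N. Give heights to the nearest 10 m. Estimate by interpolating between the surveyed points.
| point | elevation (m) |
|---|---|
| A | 730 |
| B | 720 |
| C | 670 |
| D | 570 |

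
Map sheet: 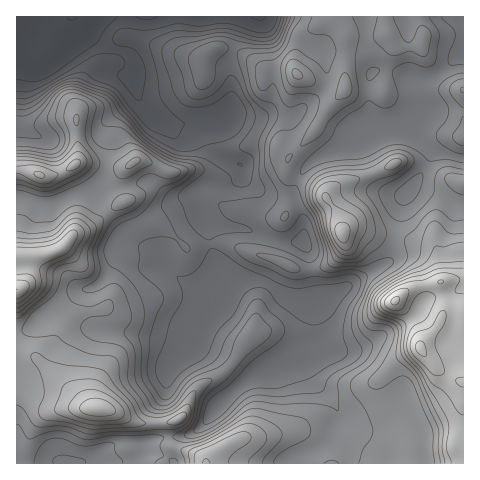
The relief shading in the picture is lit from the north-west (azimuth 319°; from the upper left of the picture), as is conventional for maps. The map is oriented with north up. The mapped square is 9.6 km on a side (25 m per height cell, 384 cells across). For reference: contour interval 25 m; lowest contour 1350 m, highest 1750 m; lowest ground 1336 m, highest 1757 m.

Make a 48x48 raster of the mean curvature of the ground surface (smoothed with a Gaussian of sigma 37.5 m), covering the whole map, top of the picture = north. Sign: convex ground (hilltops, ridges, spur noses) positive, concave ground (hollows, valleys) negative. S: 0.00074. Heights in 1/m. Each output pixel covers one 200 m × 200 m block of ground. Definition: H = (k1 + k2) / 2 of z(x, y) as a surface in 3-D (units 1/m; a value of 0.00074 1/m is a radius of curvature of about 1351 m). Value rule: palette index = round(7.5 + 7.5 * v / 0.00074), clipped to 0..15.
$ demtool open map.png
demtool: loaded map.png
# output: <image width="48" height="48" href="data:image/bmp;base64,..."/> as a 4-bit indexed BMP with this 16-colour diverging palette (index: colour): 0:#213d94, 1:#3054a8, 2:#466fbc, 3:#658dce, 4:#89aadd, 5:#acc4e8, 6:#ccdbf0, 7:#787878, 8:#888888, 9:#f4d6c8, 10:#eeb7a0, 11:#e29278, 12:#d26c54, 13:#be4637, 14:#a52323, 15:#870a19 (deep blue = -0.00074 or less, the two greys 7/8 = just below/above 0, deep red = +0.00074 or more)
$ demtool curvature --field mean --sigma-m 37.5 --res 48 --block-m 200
<image width="48" height="48" href="data:image/bmp;base64,Qk32BAAAAAAAAHYAAAAoAAAAMAAAADAAAAABAAQAAAAAAIAEAAATCwAAEwsAABAAAAAAAAAAlD0hAKhUMAC8b0YAzo1lAN2qiQDoxKwA8NvMAHh4eACIiIgAyNb0AKC37gB4kuIAVGzSADdGvgAjI6UAGQqHAGhVZlVmZ2aJQG23ZVZURWeJhniGZ4Ykl4plZmZFipZou+/sqIiYZmZnd4h3eIc56XlkVXhiEiElgxSu7LqpmIh3eId4iIY32ViFRFiGVol1VAAWvdupmZiHeId3iIYlqUi7l4mqze7//+EBWbqIiIiHZ3eHiHVImFirvN7u/pVEf/YCJqqIiJmYZneId2R6iXh3iazdypdQCPgSNJuYiJmHd3iId1Oaeodmd4iZh3iDBv5jM2h2Z3dleIiIdjW4eXZoiIiIZVZTNb/rc0ZlZ3d4mqqodRbImnZ5mHiId3ZEVGnN2ERmZ3d4qqqpdAfamWeZh3d4mZdFZkRXvHRWZmZmVneag0vpZnqnd4d4qphmd2VGi6dVZ4h2VDV4dt+3Z4mXd4d3mqh3d3dniqqHZ3h3dlVmWv51Z3d4iHZmZmZnd3dnirqqh3d3d3hTGPyWZ2VnmGZmZ3h2d3d2Z7uamIh3Z4pwBaipaINWeIeImZmGZ3d3ZIyIh3d3Z5uUaFSMeLI1eJmZmYiId3d3ZXyWZnd3Vonf+0NsifhEaHiaqIeJl3d3dnulZnd3ZVf//UNIeP6nZkNIuYeJmHd3d3h2VmZmVBWq/7dnVd65dUVFmXeIdnd3h2VVV3VUQgRUnfzvtzd0JJ2lh2ZmZ4d3dlRFndqrcjUyJYaMumaIRZyVZ3d2aJhmVXms76aMuahTIkRmRd3v/HdSaIh2aalmad7sp0EWz8d2VmWGZ5mZ75dSV3dmeal5q7lkNEIG/4aHaIeoilNDb/21NniImYdodlQ1dkE8/niXeIi5Z3VTLPu5RGiZmHZmZmZ6yjBv/KmHd3jKVodmOLdplkV4h3Z3iIia3DBrqaqGZWi5V3dmRXZXzrdWeHZ4mZh3mSbMmJl2VVaYV0Q0NFZmjOyWRWeZiJhldiv9dWZVVmaHVyOJU0VmZVeXUyV3ZlZVh0r9h2RERWZ3i43/2WRWeEI33GRXmEZ3uUa93cuXZEV73d/8v/pmjsZ9//yqliapukNXiZvf+VVrx9ymXP+Gev/+l6p1RDOaqnQzRDRs/7hmQVYxBtpVVc+lICR3iqV9qadVVVRFmnZURjMyBcY2d8kiNGiJmbhupquGd3dlRFZ4rXZlN9c3nMMVV4dmVXhalnzHZ3d3d3eJmpmJmulFjZE1Z2ZmZWhXllnIVWd3d3d2eYiqqtt3iTJWd2VmZUZUh1WrdVZnZ3dlaWV5u97exCV4eJh3VEeVmEN8qIV6h3dlWFRZ//28k0Z4iKuYU3zGiVVnvaWdl4h3nGQjnrQjRGZ4h4u5Y33EbKuEnoSMhneIv3ZBFXQkV3Zndnu5ZHu0b/x0jXNZdFVVend2NHqXiHVoh4qmRYu2j7dlm2VWdEiFRXiIZVi5iGV5mZqnVqzIjXVmiXh4qHu3VneJd1V3dmeZqqveubuWe2ZmeXd4qZyVZneIh3ZYqqqZqpi+2pUxfZdminaKpmu3d3d4h3dXq5h3iGRXhkMQb7mYmYZ7lWy4h3d3iZl1ZlRERUMzM0VAGImpiIV6dXlkdw=="/>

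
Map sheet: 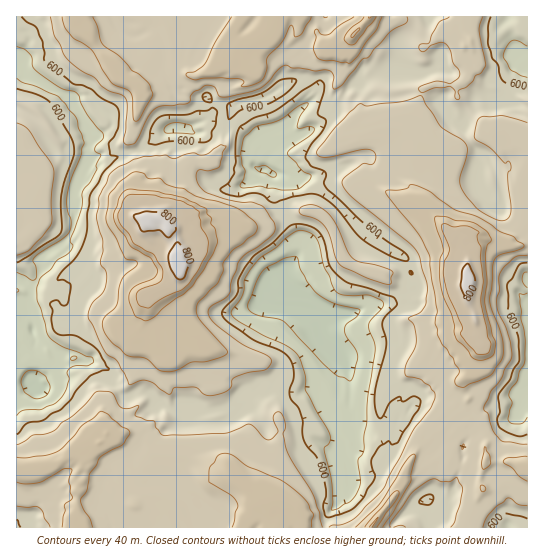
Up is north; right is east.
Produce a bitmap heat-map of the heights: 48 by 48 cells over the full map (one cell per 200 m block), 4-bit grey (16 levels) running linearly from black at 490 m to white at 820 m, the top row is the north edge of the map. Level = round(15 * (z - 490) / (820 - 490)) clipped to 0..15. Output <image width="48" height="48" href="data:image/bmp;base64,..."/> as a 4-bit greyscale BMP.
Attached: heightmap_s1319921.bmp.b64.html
<image width="48" height="48" href="data:image/bmp;base64,Qk32BAAAAAAAAHYAAAAoAAAAMAAAADAAAAABAAQAAAAAAIAEAAATCwAAEwsAABAAAAAAAAAAAAAAABEREQAiIiIAMzMzAERERABVVVUAZmZmAHd3dwCIiIgAmZmZAKqqqgC7u7sAzMzMAN3d3QDu7u4A////AFVnmqh3d3iHd3iaqqqpdmeclmZVZ4dVVVZ4mpd4iIiId3iKqqqpZFV5uFVVV4h1VXd4iYd4iIiHeIiKqqqoVDRXqnVVVoiHZ4iIiZiIiIh3iImaqqqHVDNFepZVVoiIeJmYiZh4iHd4iJqqqph2VDNFaah3d3iIiKqqmZiHeIiIiJqpmIhlUzNFV6iHh3iImpmaqqmHd4iIiImYiIdVUzNFVoiHh3iYmXiImqqph4iIiIiId3ZVQzM1VXiHh3iHd1d3iaqqmHd3d3d3d3ZVUzM1VWeIh3iGVVVWeJqpiHdlVmZnZnZVUzM1VVeId3d1REVVZ4mYd2ZlVVVVVnZVMzI1VVV3iIdlMzM0VXiHZlVVVVVVVmVUMiI1VVVniIdlMyESRVd2VVZmZnZVVVVTMiI1VVVXiIhlMxACNFVVdmd3d3dlVVVTIiI0VVZ3iZh2QyESNFVVd3iIiId3ZlVTIhEkVXd3iaqXUzMzMzRWiIqqmIiId1VDIAEjVWeIiaqoZDMzM0V4mqqqqqmHdlQyAAEjVVeImry5ZDIzRVaKqqqqqqh2VDMhAAIzVVeIq83JZDI1VVeaqqqqqoZVMyIQABI0VVeJrM24VDI1VWeaqrqqqGVDIiEAAAEkVWeJrN2nUzNFVWeJrMuqqGUyAAAAAAEjRVZ5vNyWUzNVVVZ5rMy6qXdSAAAAEjMzRVV5zeyWUzNFVVV4q8zMuphjEAABI1VVZlVqzfyWVDNFVVV4mqzeyqhkIAASJFVndlV6zf2WU1Q0VVV4iazv26h1MgASNWd3ZlWKzeyXVWQzNVZ4mrzv3KmGUyIiNndlVVaKzNyododTNFV4rN3u3LqYdUMjRnVVVWeazMyqqId1RFZ5zd3tzLqqh1QzV2VVVnirzMypiHd2U1ab3v/tzKqql2VVZ1VVZ4mry7qXeHd2Q1ac3u7dy6qph1VndlVXeJqqqZdld3h2Q0aLzd3cuph3ZVVmZVZ4iaqqh3VVd3h2Q0WKu7uqh2VUVERFVWeIiZmYd2VVd3d3UzV4qpmIdlVTMiI0VWeIiIiId1VWd3d3UzNXiIh4d2VTISI0VVZ3eIiId1VWd3d2VDNVZ3d3d3ZTIjNFZmZneIiIh2VXd3dlVTNVZVVVZndTMjNVeHd3eIiIh2Vnd3dmVTNFdlVVRVZTMzM0V4iIiIiId2d3d3ZmVDNVd1QzNVVVMzMzVniIiIiHZWd3d2ZlVDVVeWVVVVVVVUM1VWd3d4d2VVd3dmZVQ0VVeodmVVVVVVU0VVd3d3d1VmVVVlVUM1VWiph3ZVdmVVVUVWZmZmdlZ2VVVUQzRVZ5qpd3h3iJhlVVVnVWZmZ3d3ZVVTNFVWeaqYd4mZmaqGVWZnZVVVVWZ3ZVQzNVZ3iqiId4iKqqqXd3iIhmVVVlV3dVMzRVd4mYh4d4eJqqqYiIqqqHZVZlaIdUM0VWeJmHd3d3d4qqqpiIqquXZWZ3eIdUM1VXiqmHd3eHd4mqqqmYiay5dmZniIZVRVVXmqh3d3eHd3iqqqqpd4m7h3ZWeIdURQ=="/>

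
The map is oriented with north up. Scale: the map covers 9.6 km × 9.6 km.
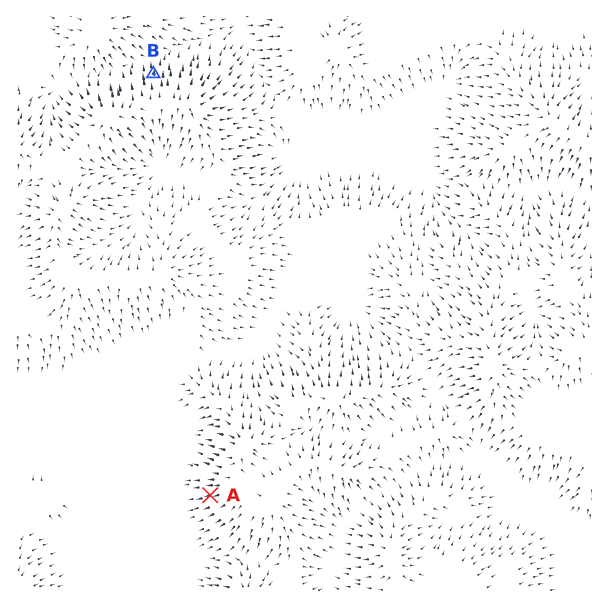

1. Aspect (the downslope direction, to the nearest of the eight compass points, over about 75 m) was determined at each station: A W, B N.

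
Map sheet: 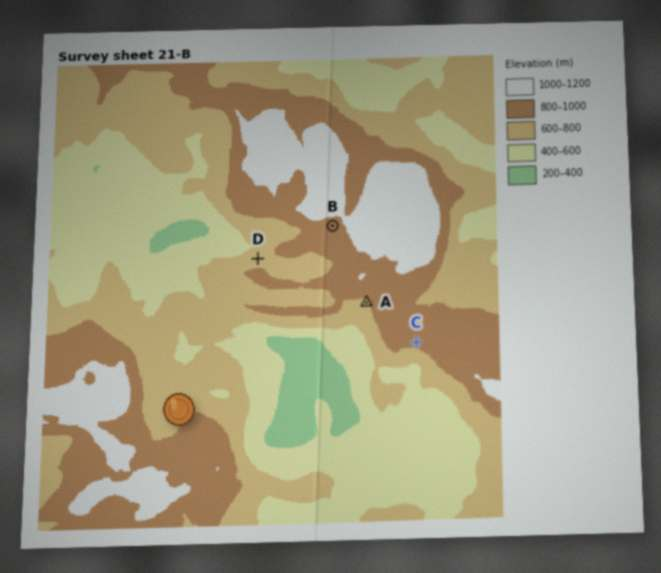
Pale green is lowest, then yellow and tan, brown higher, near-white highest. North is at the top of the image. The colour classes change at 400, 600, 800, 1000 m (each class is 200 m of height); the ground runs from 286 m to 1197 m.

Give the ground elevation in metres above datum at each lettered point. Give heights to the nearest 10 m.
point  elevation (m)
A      780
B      900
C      870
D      750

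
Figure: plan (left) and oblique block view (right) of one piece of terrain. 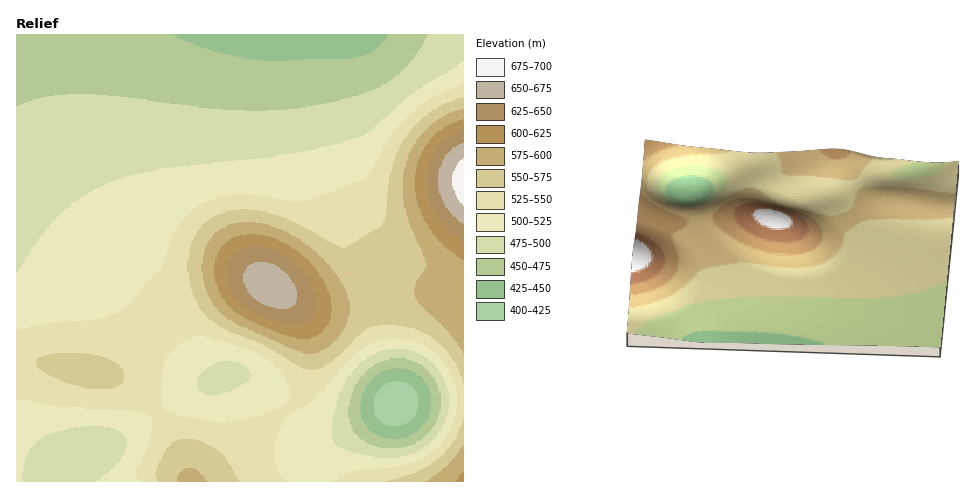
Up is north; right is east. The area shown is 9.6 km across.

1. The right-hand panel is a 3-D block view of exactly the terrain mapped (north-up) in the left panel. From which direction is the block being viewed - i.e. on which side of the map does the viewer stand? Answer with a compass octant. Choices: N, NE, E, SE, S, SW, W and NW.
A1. N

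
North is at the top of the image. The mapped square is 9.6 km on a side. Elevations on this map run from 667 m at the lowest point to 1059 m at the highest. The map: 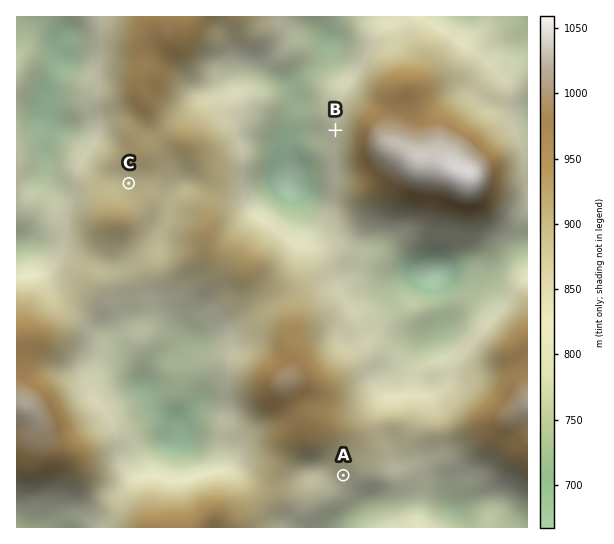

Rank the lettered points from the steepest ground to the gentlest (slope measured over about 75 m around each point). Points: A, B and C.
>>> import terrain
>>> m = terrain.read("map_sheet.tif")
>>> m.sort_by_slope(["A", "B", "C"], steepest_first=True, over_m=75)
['B', 'A', 'C']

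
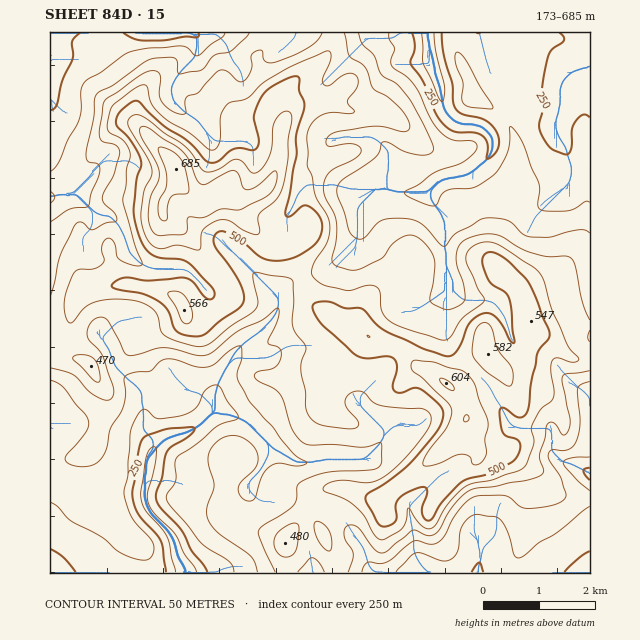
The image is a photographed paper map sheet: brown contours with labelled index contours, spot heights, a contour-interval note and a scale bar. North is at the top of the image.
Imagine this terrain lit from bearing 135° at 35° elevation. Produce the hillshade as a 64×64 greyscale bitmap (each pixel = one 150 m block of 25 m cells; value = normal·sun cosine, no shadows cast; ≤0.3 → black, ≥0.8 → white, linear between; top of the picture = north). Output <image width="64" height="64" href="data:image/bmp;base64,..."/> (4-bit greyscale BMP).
<image width="64" height="64" href="data:image/bmp;base64,Qk12CAAAAAAAAHYAAAAoAAAAQAAAAEAAAAABAAQAAAAAAAAIAAATCwAAEwsAABAAAAAAAAAAAAAAABEREQAiIiIAMzMzAERERABVVVUAZmZmAHd3dwCIiIgAmZmZAKqqqgC7u7sAzMzMAN3d3QDu7u4A////AIiIiImZmbu6l3iHd2Z6vLl4vMzN3Lu6qruXZ4mqqqqqiIiIiZmavLl3iZiHdnnMuYmry73ty6qru6h2eaqqqqqYiIiImZq8t2eJmZh2acy5iZqqrO7cu7u7qHZ5qqqqqpmYiIiImaumV4mZmHVXq6iaqZiM7+zNy7qph3iqqqqqmZmZiIiIiZZniJmYdUWKl4qqh4vv7M/tupmIeJqqqqqImZmYmYeJhnd4iIdkM1iYiqqGet7az/7LqZh4mqqqqoiJmZmZiIh3d3eId2QzNoiJqYZpzLef/+ypmIiqqruqiIiZmaqod3h2ZniHdlQ0aJmZhnnMlWz//bqpiaq7u7uYiImZq7dFeHZWeIiHdlRomZh1ac63Wf/+y7qZmqq7upmIiZq9xiNnd2aIiIiHZVaIiGMkndp2v//t3KmaqpmYiJmJms7YIld3Z4mYd3d1RFZmUwAozKd8///u27uqmYeImZmZvdkyV3d3mqmGZmUyIzREIABquoi97//ty7qZmoiZqqms2kJXd2eaqpdmZmVERFVTEAWruYm87u3cuqq8d4iaqqzbUjVmVomqqHd4mYiIh2ZSAEnLqZq83d27zMtmZ4q6rNyCE0REZ4mYd4mru6qqh3YwApy6mZms3tzNy2ZmaKur3bdDIiNGd4iHeKu7u7uoZ2MAKbuqmHm8273LZmZnq7vM3KhjIjVniHd4mqqqq7l3diAEm7u5iKu6nMx3d3eby7q9zLhTNWd4d2eJmZmaqoiIYgFqu7qazLqbzIiIiJvMuZq7zJZWd4iHZ3iZmJmqqZmFIliqqpvdy6u7iIiJq8ypiZqruXd4iIdmeImZiZqqqZdVaJqqms3Lu7uIiJmsy6mZmZq5h3eIh2Z4mZmYiau6mHiJqqmavMy7qoiIibu7qZmZmamHd4mIdniaqpmHirqIiZmqmZq7u7u6mYeKu7upmZmaqoZniIh3eJqqqYdnqoeIiZmZqqq7vMyqmIq6u7qqqZq7llV3d2Z3iaqqmGV4dmZ4mZmqqrvM3aqYiqqru7uqq8y3VWZmZmd4mZqpdWZlVWeImZmavLvMd3d4qZq8zLu83tl2eHZmZniJmrqXZlRERniYiJq7qZlmd3iYiJvMu7zv7IZoh3d3d4iJu5hmVVQ0aJmImsupiGeJiIiIiaqrvO/+yGZ4d4iIiIiZhmZmZCJYqoiLy6mZZ6upiIh3d4q8zv/sllZ3iIiIeIdmZndkITeqh4q7qqlWrLqYiHdlWLur3/7aZGd4iId4h3d3d3UgFIh2eaqqqVac26mZiHZXqpms7tyVRnd4dmiZiId3dSACZ2Z6qZmZRHzdy6qph2eamIrNzKZFZmdlaKqZmYd1QyNnZnqqmZlEWczMy7qYeJmIiKu6qFVmVmVXmpmaqYZVVnd3iqqZmURFeZqqqHZmiYiImqqoZmZmZVaJmZq7l1VniYiKqZmZREVmVWdlREV4iZmaqqqHeHZlVWeIiaunZWeJmImZmZlFVnZVVVVmZniJmZmqu6qZh3ZVZneJq6dmZniYiIiZmVRXd3dmeJmZiImZmZqru8uph2Vmd4irlkVmeIdnd4iZVVZ3iId4q7qZmZmYmqqrzduXZVZmeJqFM0VmZmZmd4llVmZ5h1asy7qpmZiaqYm97ah2VmZ3iXQSI0VmZmVmeGVnZGh1NZzMzMupmZqpiJzuuXZVVWeIdCESNXdmZVZ3VVd0RmQki8zM3bmaqqmIi93JhmVVZ4h1MzNGeHZmVWdUVnVFUxNpu7zuyqq6qXeKvLmHZlVWeHZlVWeIh2ZlVkRFZ2ZSEVmqq97LvMy6hniaqYdmZmZ4d3d3d4mYdmZmRERWd2MQOLqZvLqr3uyXeJqph3d3d3d3d3d3iaqHZmZ3ZkRWUxAWq5d5qpit/riaqqmYiIiIhmZmZ3d4qqh2ZoiIYzRDIQOLqFWKllnfyZvLupmYmZqoZVVWd3iaqYdmd4mFM0MyEnq4QTinNK7am8zLupmZqruYdURneJmZmGZmaJdDMzMjarlQA4hCbeyavN3LqZmavMu6dEZ4mYiId2ZWiGQzRDR5qWIBZ1JL7bmavd3KmZqrzM23NGmZmId3dlV5lkM0RWeIdBJHY0nduoeKvMuZmqqqrNtTWJmYh3d2ZVepZEVlRWd1RGdkScy7l2eKqpmqqYdoq3RYmZiHd2ZlNHmFRmREZ3ZWeHVZ3bu6mJqqqqqpdTRodWiZmHd3ZmUxNnVVVUVndlZ4dUjey7u7zLuqqql2VWd2eZqYd3dmZTECRFVmZnd2ZWd2Rr7buru7uqqqqYiZmYiJqql2d2ZlQgATVnd3d3dlVWdmnMupmZmZiZqph4q6mImaqYd3ZmVCEAJpmHZnd2VDRXeKupmZmIiImqp0aaqYmZqph3dmZUMQAVq6dmVmdlISWJmpiJqph4iaqmNHmYiZqqmHd1VVVCEAKLuFVUZ3ZBAViqqHerqHeImpY0eIiImqqodnRFVVUxAEm6ZUNHh2QgFYq5dnq5dniZlkaIiIiZq6l2ZVVWZlQgJZqGQzZ3dlIBR6qXZ5qYeJl0R4mIiImqupiGZmZnZkMjWJdCNWZ4hjETaal3irqruWRXiIiIiZqqqqd3Znd2VCI0aFIkRFeJdCI2mpiJqrzaY1eId4iZmqqqp3d3d3dTIhE2UzRDRXmXUzSKqYiZm8pTaIh3eJmZmZmYd3d3d2MhESRUNEM0aJllNHq6mZmauUNoh2Z4iZmZmZ"/>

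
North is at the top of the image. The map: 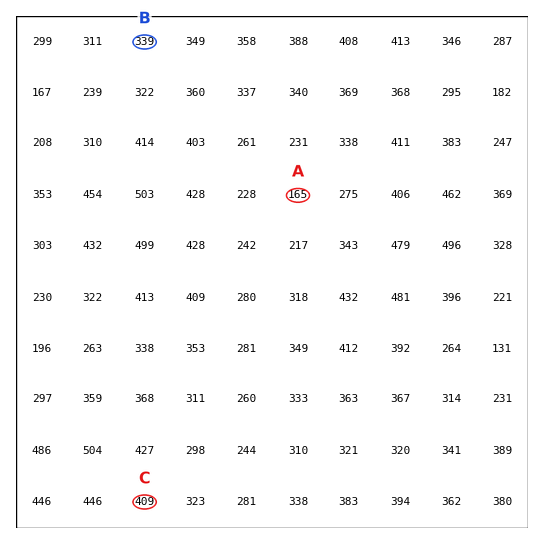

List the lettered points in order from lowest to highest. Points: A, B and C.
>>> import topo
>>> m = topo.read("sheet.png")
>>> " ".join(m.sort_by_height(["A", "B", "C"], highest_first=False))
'A B C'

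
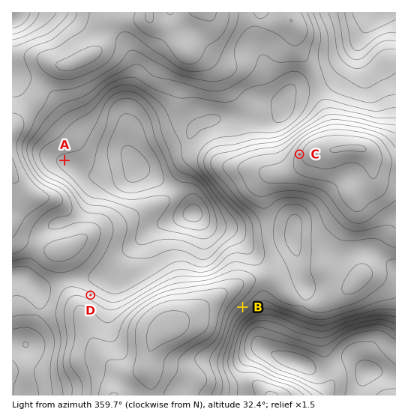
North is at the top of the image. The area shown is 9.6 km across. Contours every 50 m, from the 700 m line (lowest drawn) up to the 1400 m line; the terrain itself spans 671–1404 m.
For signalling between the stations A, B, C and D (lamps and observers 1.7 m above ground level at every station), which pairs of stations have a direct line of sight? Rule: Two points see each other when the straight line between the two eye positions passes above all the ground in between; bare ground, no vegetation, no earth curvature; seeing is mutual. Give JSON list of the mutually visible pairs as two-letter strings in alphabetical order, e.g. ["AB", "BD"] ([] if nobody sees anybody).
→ ["AC", "CD"]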